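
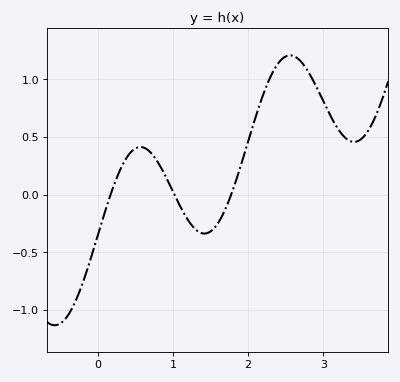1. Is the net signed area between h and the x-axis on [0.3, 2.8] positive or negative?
positive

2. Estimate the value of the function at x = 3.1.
0.7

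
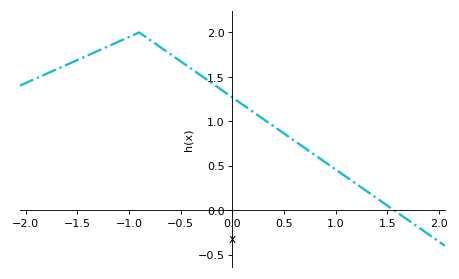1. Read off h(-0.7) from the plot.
1.84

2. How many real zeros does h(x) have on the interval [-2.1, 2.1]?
1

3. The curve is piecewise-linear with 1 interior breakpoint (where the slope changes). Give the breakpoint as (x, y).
(-0.9, 2)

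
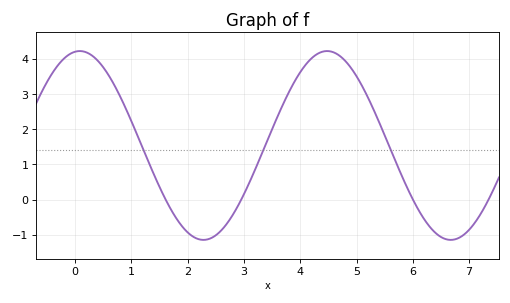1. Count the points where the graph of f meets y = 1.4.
3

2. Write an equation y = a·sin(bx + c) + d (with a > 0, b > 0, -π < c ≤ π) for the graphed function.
y = 2.68sin(1.4x + 1.5) + 1.54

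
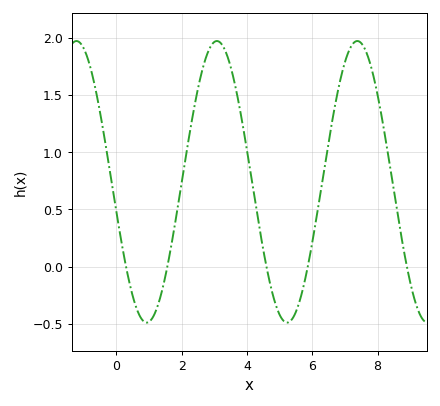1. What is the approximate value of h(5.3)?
-0.5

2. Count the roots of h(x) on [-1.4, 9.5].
5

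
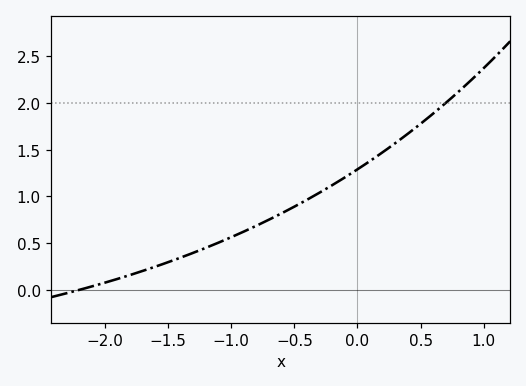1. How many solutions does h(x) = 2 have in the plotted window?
1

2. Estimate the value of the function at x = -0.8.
0.7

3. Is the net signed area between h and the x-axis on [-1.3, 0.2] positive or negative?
positive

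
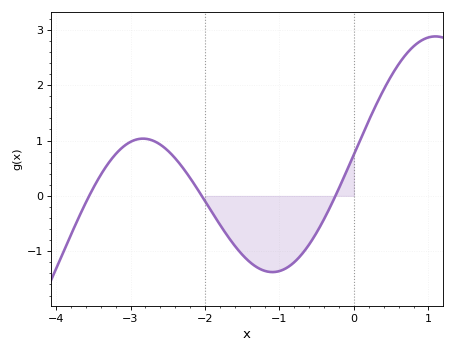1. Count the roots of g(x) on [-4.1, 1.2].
3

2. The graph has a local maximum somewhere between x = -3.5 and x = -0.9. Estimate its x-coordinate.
-2.8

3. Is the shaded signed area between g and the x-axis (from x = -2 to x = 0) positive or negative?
negative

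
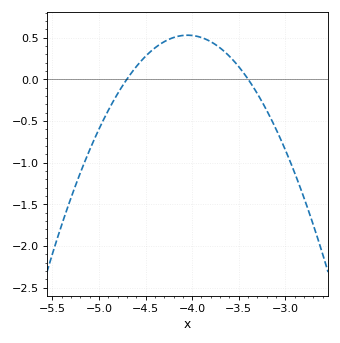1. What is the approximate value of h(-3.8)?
0.45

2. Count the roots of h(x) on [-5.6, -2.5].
2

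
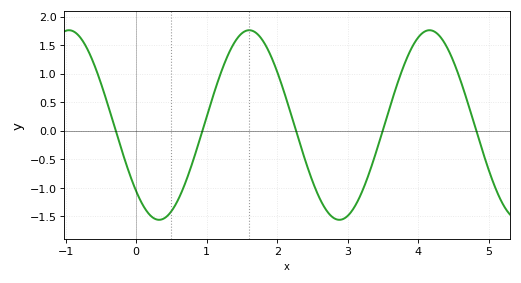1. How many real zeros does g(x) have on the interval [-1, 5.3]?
5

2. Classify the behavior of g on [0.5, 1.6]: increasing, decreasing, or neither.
increasing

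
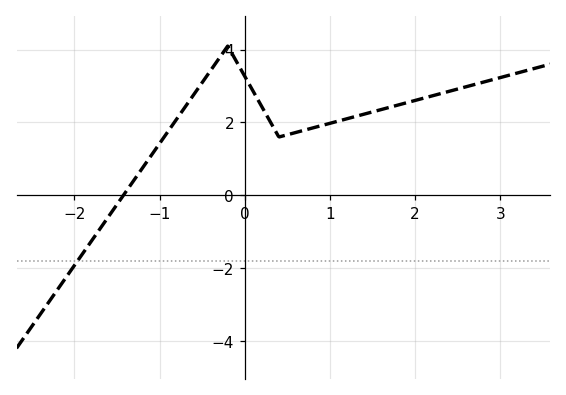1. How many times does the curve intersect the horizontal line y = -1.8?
1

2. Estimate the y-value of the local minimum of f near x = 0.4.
1.6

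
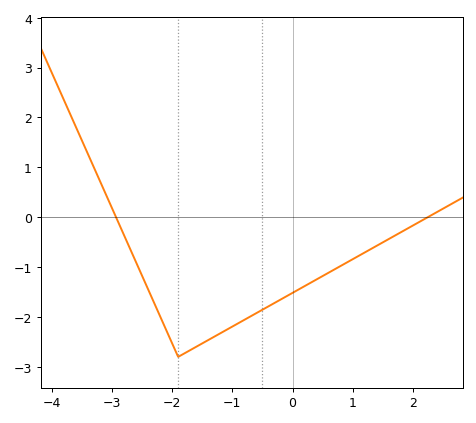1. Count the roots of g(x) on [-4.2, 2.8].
2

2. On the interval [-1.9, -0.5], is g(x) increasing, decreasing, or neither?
increasing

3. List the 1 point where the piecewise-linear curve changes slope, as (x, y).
(-1.9, -2.8)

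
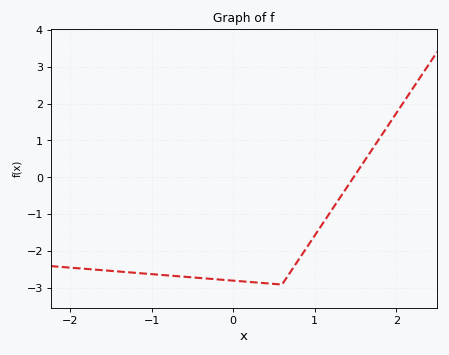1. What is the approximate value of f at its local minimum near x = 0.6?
-2.9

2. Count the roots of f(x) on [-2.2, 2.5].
1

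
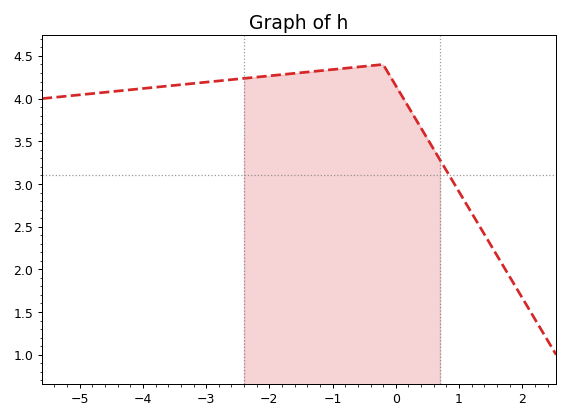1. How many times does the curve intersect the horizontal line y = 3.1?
1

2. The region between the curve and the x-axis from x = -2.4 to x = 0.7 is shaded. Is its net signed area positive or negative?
positive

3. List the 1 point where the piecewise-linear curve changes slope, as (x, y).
(-0.2, 4.4)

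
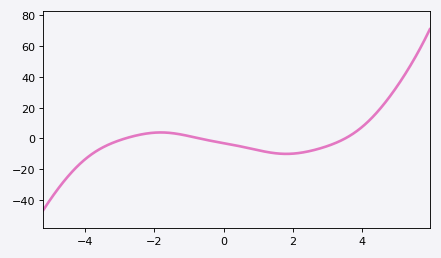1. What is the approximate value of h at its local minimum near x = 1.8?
-10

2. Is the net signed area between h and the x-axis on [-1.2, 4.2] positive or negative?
negative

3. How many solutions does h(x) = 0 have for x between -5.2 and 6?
3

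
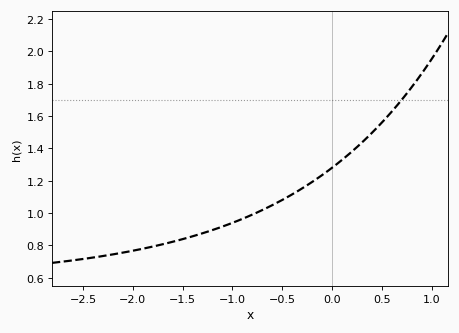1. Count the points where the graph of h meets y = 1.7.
1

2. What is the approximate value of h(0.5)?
1.56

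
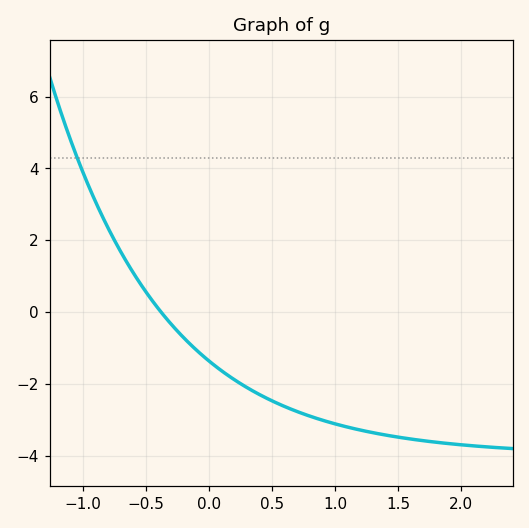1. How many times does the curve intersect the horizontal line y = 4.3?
1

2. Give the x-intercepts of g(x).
-0.4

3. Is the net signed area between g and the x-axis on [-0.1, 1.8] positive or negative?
negative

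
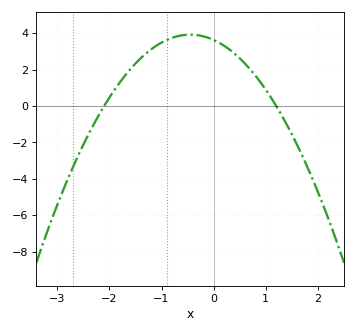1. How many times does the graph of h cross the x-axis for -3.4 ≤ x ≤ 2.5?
2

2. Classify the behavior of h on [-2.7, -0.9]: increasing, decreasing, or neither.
increasing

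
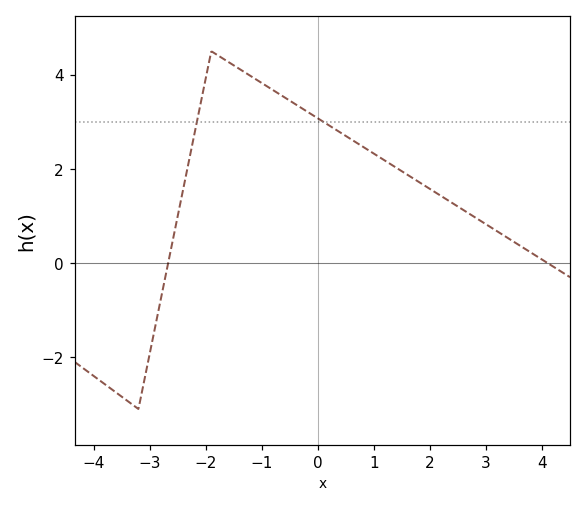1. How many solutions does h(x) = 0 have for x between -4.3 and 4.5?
2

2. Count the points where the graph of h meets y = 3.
2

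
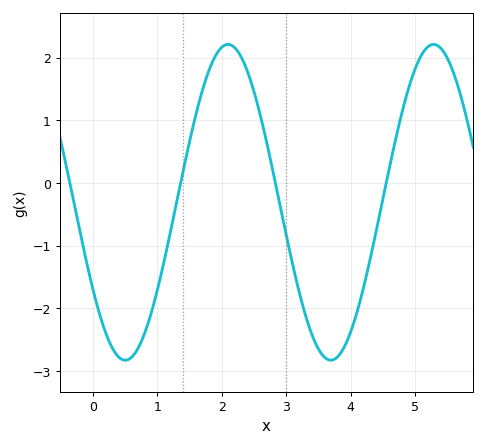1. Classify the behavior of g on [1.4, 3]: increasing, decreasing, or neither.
neither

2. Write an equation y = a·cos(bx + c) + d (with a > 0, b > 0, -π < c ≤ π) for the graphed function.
y = 2.52cos(1.97x + 2.15) - 0.31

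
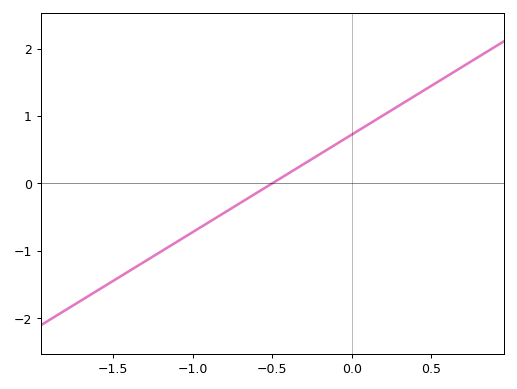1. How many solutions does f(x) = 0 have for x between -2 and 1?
1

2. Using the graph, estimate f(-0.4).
0.1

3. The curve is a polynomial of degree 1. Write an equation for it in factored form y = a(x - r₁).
y = 1.45(x + 0.5)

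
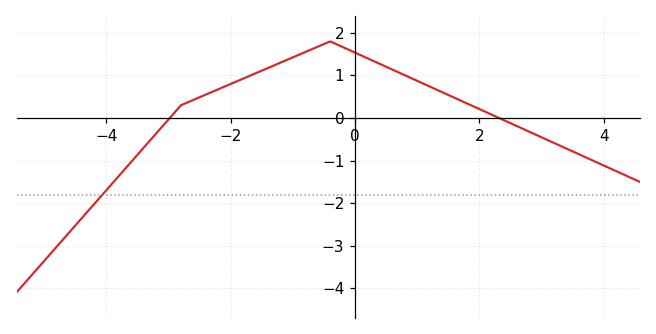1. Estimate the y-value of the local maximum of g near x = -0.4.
1.8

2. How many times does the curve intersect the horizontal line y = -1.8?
1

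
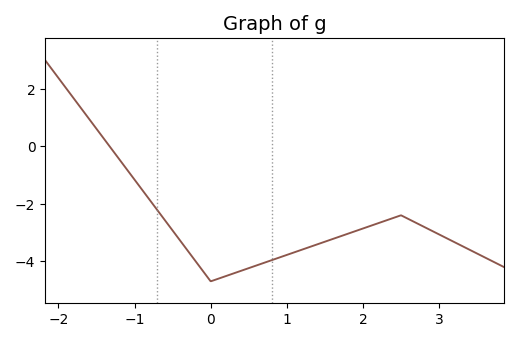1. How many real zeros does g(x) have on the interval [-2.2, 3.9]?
1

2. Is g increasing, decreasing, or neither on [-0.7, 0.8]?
neither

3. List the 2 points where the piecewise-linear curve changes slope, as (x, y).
(0, -4.7); (2.5, -2.4)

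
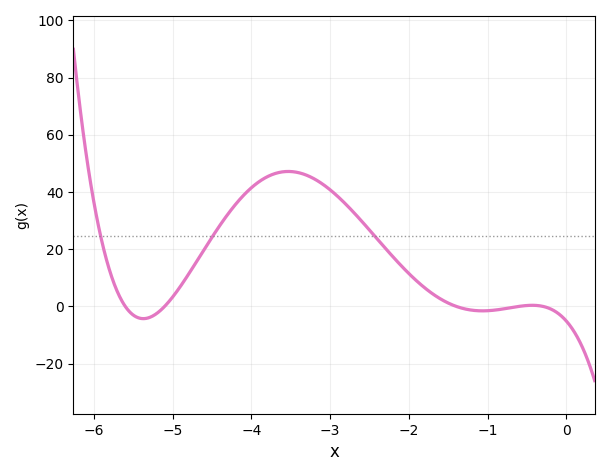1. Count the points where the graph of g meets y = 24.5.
3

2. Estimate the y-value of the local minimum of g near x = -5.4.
-4.29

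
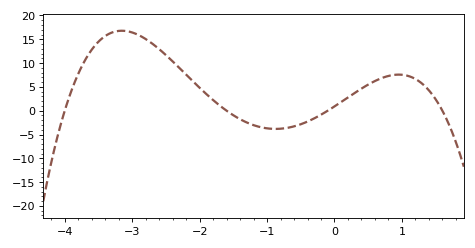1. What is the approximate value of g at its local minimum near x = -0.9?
-4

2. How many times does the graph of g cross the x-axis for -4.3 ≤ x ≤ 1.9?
4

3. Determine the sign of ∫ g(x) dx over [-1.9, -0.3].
negative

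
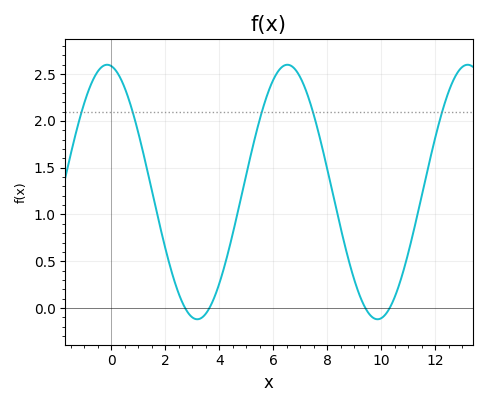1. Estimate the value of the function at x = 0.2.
2.5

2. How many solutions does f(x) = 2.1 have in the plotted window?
5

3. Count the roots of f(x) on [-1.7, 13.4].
4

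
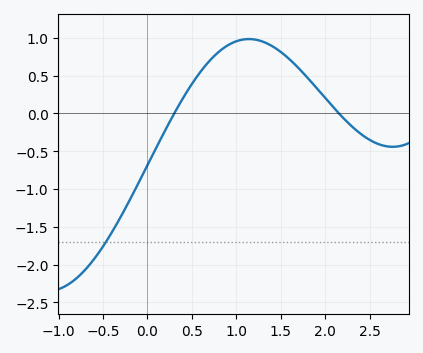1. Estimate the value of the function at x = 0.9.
0.9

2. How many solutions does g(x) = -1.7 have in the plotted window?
1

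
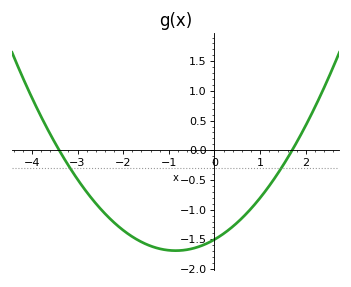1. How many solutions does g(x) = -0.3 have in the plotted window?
2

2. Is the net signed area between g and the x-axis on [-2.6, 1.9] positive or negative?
negative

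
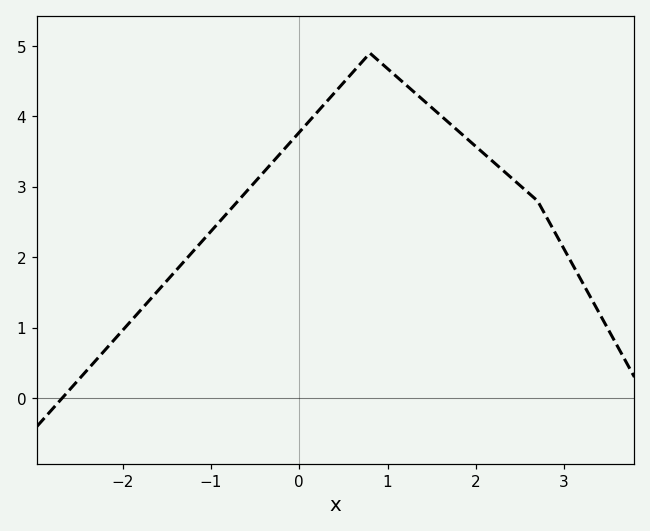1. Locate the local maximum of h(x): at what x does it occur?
0.8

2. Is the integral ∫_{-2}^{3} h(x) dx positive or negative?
positive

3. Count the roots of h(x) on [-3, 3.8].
1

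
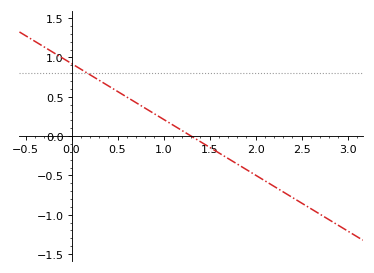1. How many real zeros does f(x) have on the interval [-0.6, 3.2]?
1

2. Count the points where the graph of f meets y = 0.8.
1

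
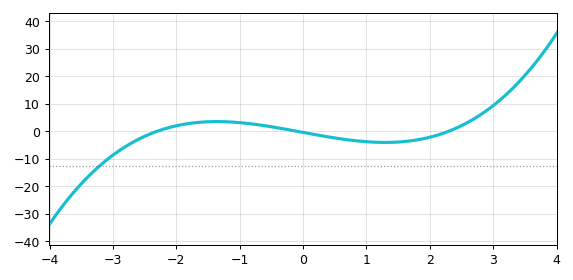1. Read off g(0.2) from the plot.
-1.28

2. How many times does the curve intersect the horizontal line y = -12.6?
1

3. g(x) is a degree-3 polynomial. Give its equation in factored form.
y = 0.81(x + 2.3)(x + 0.1)(x - 2.3)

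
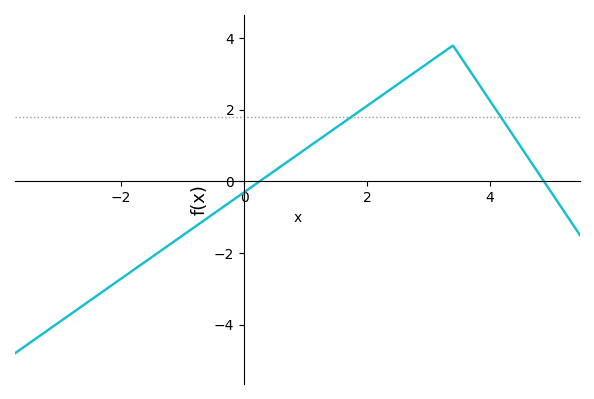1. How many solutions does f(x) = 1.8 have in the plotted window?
2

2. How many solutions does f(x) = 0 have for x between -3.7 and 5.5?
2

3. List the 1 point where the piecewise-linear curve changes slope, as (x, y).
(3.4, 3.8)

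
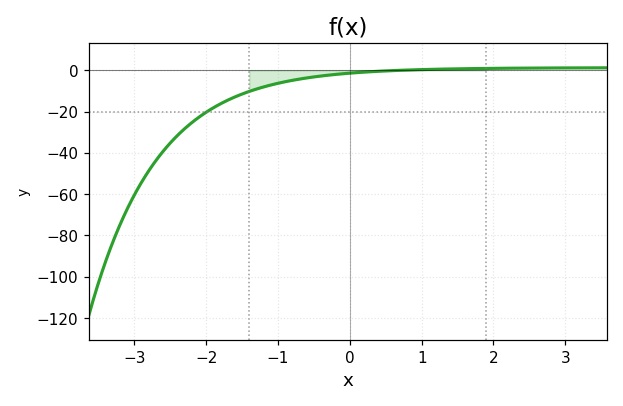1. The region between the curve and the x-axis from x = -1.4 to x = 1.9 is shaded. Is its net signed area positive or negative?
negative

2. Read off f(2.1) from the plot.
0.959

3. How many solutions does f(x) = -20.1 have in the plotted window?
1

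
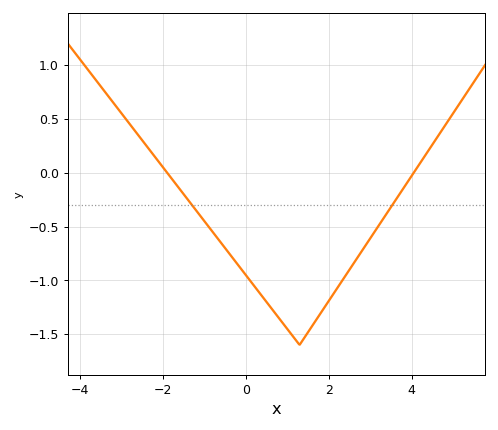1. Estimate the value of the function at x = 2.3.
-1.02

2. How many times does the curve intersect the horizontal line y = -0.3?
2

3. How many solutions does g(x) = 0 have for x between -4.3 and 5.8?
2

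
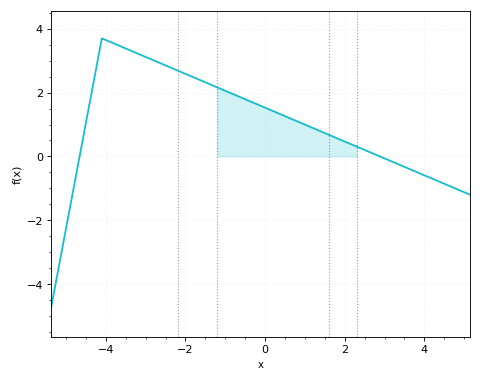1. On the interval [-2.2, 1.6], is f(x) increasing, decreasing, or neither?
decreasing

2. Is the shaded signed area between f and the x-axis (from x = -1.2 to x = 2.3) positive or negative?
positive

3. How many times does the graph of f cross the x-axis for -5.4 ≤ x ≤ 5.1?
2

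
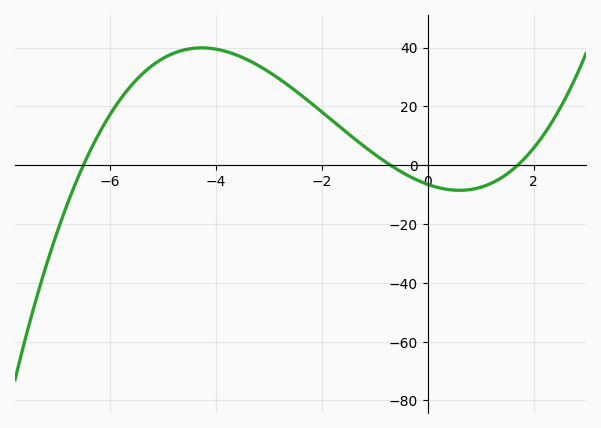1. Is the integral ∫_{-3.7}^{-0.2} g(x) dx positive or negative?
positive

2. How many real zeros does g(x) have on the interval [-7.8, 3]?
3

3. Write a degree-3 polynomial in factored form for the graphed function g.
y = 0.84(x + 6.5)(x + 0.7)(x - 1.7)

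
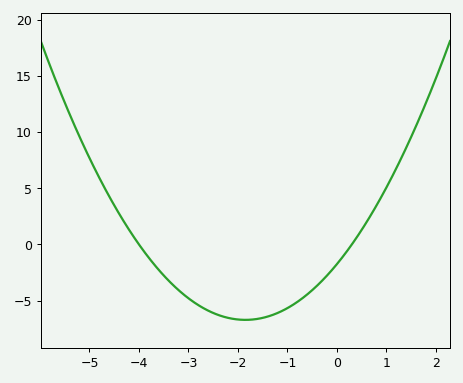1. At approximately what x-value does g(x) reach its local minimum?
-1.8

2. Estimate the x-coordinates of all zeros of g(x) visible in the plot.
-4, 0.2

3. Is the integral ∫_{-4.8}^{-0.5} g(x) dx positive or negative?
negative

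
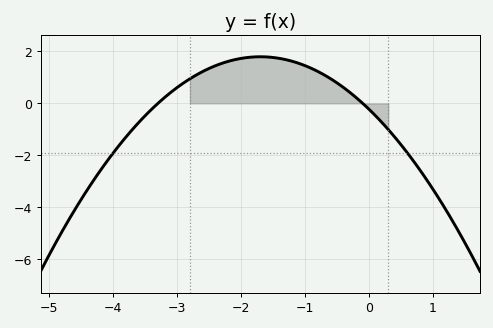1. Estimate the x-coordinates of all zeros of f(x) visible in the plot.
-3.3, -0.1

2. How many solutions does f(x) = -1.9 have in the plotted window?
2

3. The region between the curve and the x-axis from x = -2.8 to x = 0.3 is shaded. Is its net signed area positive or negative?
positive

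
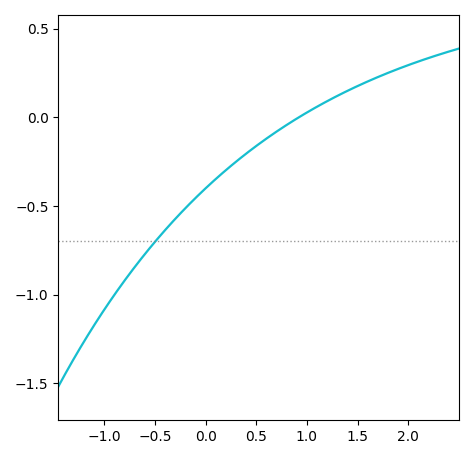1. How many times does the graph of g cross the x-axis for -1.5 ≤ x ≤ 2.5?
1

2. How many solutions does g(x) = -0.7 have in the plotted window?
1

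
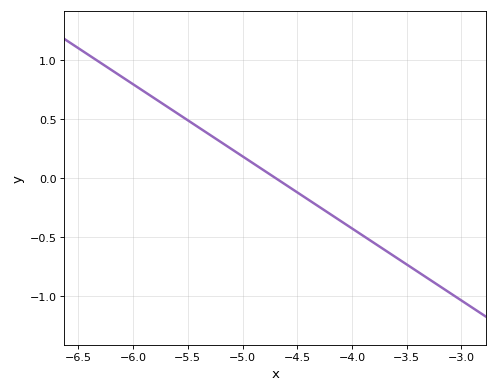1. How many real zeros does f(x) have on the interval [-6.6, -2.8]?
1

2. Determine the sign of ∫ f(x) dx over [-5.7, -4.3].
positive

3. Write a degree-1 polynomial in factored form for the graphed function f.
y = -0.61(x + 4.7)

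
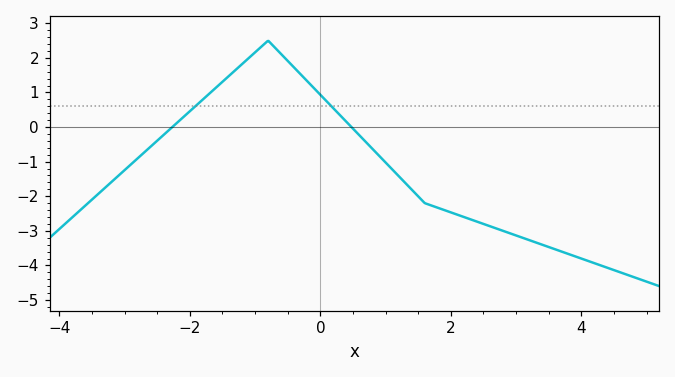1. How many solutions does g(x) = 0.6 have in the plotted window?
2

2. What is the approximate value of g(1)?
-1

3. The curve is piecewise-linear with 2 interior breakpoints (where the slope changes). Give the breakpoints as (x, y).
(-0.8, 2.5); (1.6, -2.2)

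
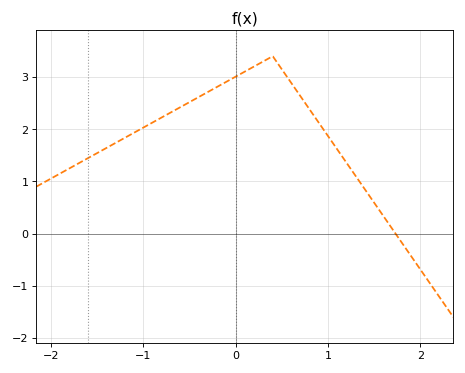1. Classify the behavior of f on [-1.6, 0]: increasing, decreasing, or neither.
increasing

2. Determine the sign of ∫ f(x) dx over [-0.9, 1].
positive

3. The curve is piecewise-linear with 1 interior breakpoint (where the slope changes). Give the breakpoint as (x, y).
(0.4, 3.4)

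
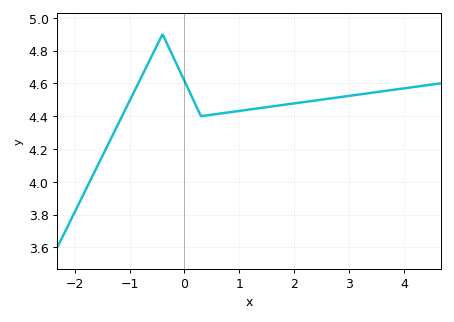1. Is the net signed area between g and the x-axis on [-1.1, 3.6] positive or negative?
positive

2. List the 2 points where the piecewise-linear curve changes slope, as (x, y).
(-0.4, 4.9); (0.3, 4.4)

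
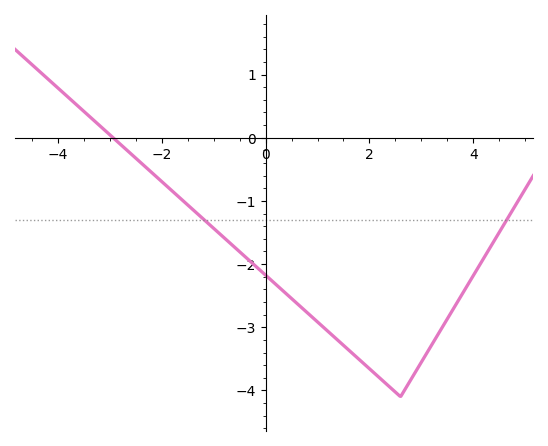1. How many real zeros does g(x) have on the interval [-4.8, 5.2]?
1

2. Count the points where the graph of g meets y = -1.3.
2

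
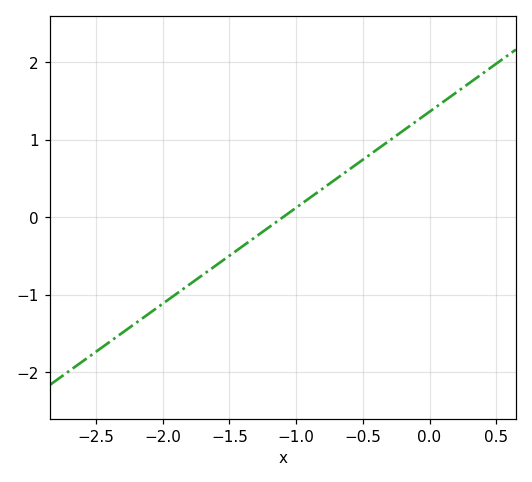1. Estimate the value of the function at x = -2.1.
-1.24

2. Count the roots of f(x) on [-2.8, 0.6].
1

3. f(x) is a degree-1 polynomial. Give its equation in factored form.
y = 1.24(x + 1.1)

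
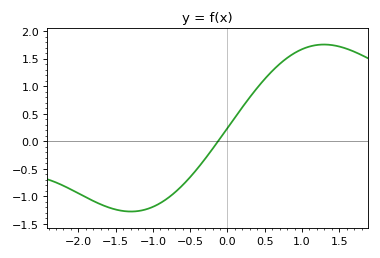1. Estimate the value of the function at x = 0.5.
1.13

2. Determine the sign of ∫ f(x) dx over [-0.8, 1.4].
positive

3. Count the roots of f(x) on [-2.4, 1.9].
1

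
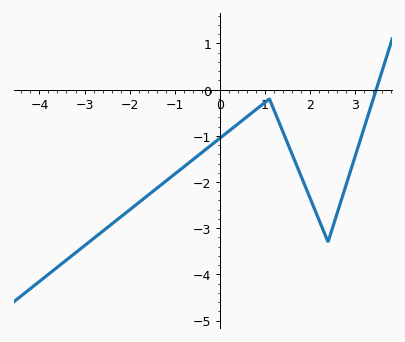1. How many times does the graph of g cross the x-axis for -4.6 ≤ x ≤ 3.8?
1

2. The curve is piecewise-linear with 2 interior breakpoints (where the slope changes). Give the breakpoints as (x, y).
(1.1, -0.2); (2.4, -3.3)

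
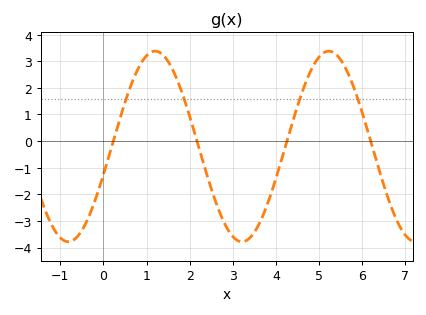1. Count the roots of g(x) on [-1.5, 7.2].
4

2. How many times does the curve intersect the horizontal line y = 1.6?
4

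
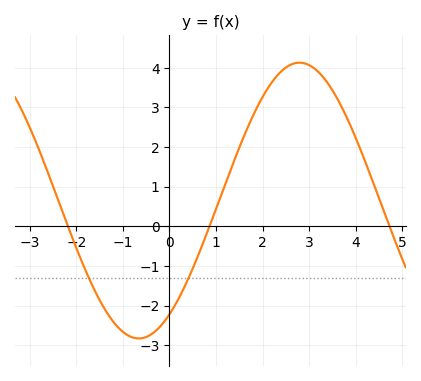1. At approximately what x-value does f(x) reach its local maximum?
2.79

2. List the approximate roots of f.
-2.18, 0.86, 4.73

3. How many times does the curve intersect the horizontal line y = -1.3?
2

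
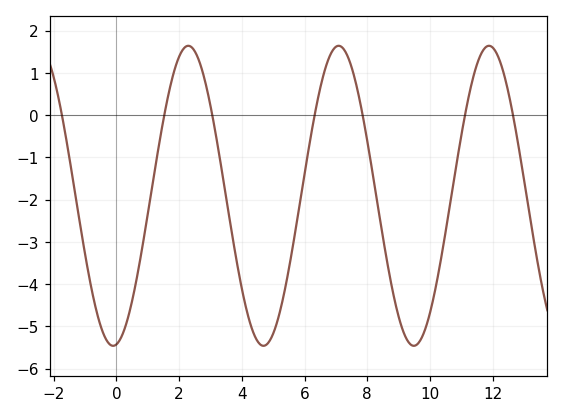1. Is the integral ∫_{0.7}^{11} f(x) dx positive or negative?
negative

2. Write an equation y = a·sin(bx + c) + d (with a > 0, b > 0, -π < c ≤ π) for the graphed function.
y = 3.55sin(1.31x - 1.43) - 1.91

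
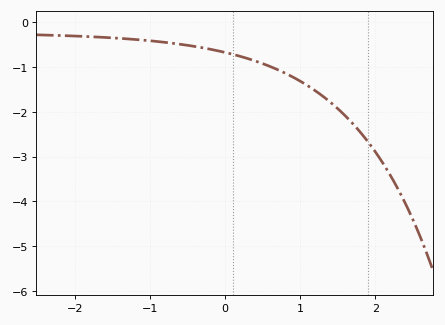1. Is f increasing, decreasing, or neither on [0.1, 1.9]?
decreasing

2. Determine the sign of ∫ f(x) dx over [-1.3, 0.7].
negative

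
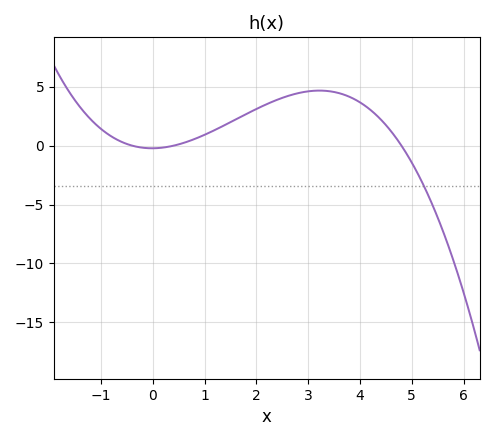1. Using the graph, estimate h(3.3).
4.67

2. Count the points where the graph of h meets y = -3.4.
1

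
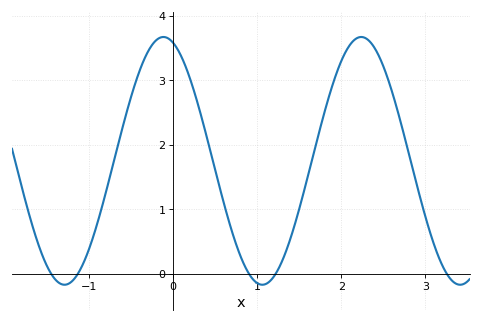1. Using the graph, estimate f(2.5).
3.2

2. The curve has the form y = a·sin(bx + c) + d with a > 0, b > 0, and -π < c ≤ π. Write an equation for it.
y = 1.92sin(2.7x + 1.9) + 1.75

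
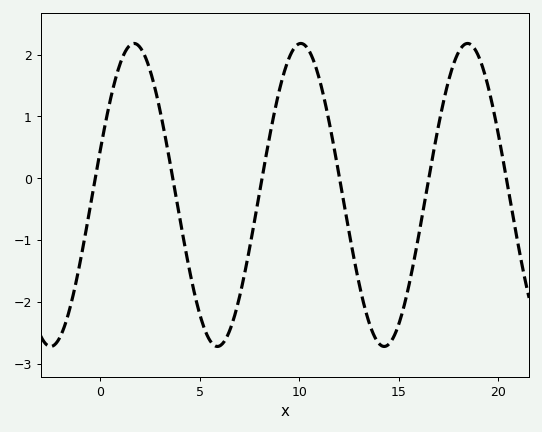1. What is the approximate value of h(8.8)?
1.13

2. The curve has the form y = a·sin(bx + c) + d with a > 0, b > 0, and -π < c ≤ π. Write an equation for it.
y = 2.45sin(0.75x + 0.292) - 0.27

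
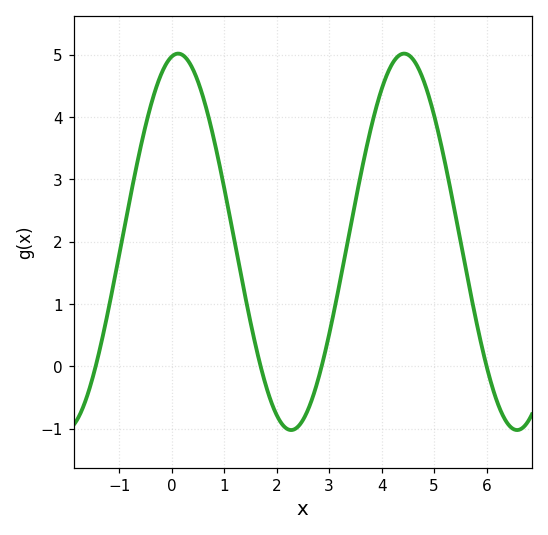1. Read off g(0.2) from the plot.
5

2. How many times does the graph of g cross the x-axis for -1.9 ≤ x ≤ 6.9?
4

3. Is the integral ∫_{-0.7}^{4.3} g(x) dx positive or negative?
positive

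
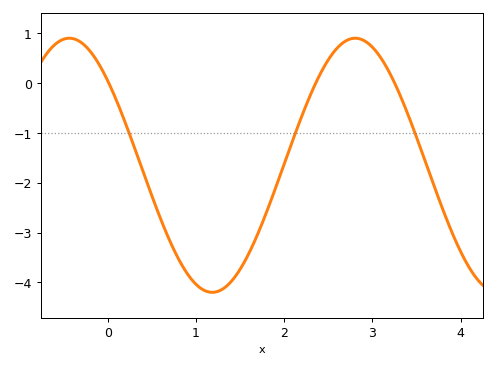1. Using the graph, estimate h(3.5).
-1.09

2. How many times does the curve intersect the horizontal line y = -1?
3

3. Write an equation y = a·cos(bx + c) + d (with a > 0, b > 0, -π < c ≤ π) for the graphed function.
y = 2.55cos(1.94x + 0.842) - 1.65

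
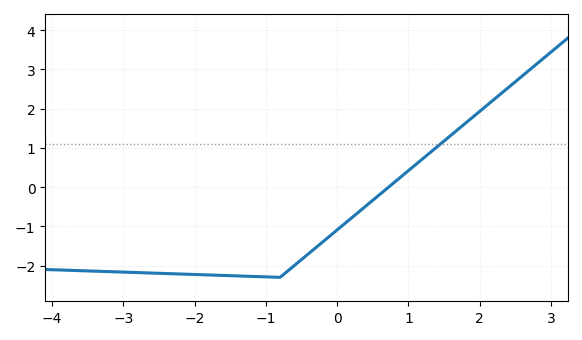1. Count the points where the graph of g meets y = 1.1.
1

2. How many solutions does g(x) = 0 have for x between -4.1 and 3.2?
1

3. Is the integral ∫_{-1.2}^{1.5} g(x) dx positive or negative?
negative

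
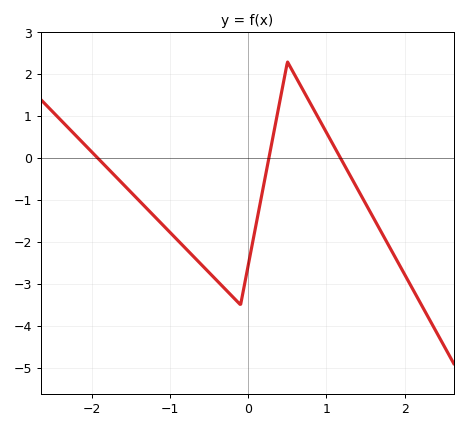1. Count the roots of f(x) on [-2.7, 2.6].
3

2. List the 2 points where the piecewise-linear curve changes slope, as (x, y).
(-0.1, -3.5); (0.5, 2.3)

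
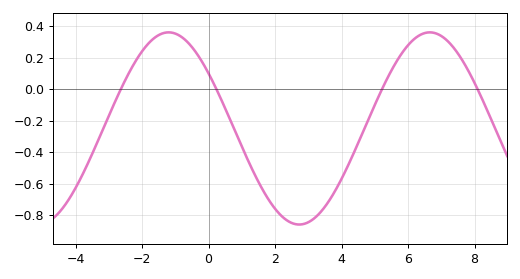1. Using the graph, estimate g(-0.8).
0.329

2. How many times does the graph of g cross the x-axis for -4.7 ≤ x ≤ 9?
4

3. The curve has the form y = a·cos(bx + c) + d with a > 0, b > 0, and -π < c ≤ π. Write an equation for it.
y = 0.61cos(0.8x + 0.96) - 0.25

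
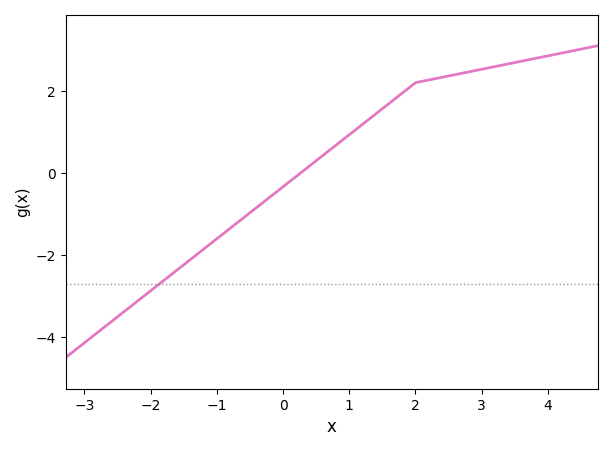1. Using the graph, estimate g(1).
0.932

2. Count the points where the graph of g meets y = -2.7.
1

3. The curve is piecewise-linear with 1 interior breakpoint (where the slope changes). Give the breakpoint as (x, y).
(2, 2.2)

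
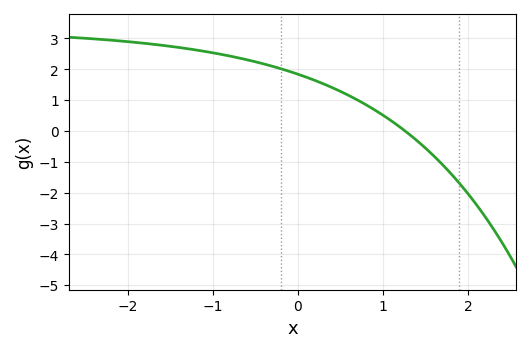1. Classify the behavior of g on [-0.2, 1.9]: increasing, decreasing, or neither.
decreasing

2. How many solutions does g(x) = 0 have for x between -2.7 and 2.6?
1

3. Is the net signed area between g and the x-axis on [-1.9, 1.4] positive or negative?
positive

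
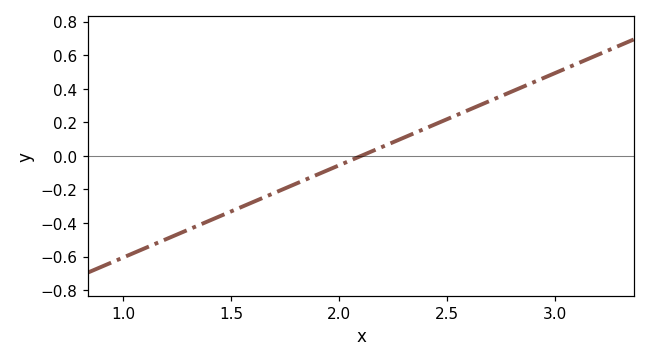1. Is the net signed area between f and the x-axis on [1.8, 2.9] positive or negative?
positive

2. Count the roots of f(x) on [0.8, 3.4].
1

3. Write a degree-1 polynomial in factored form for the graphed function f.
y = 0.55(x - 2.1)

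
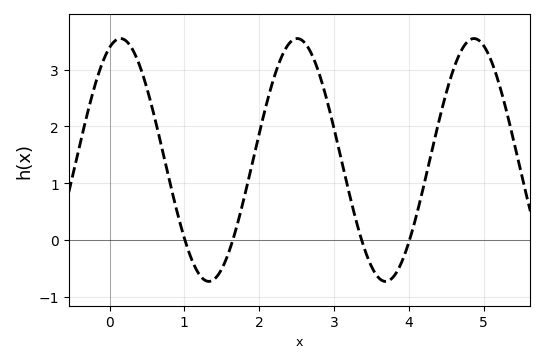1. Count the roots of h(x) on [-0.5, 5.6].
4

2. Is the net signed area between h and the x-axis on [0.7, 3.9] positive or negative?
positive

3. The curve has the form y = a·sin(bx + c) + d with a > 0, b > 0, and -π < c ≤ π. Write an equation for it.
y = 2.14sin(2.66x + 1.18) + 1.41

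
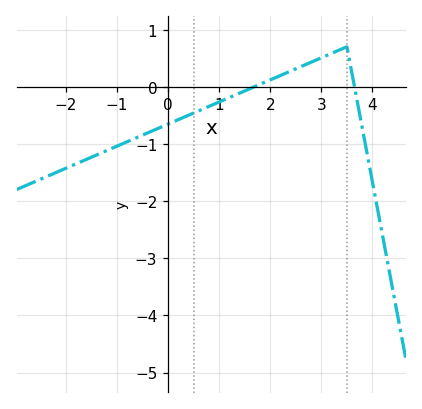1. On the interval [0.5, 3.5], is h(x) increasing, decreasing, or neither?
increasing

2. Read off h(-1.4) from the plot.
-1.19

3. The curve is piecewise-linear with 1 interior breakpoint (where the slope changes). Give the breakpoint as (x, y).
(3.5, 0.7)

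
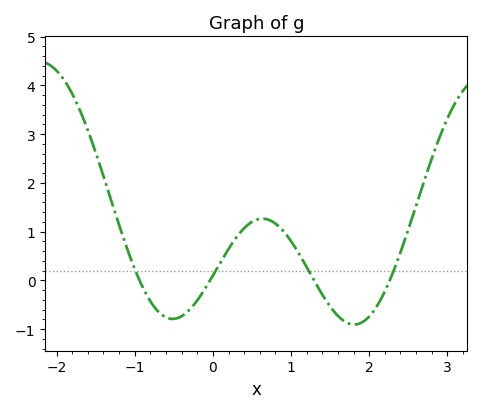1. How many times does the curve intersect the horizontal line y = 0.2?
4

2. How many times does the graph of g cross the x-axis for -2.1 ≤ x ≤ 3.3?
4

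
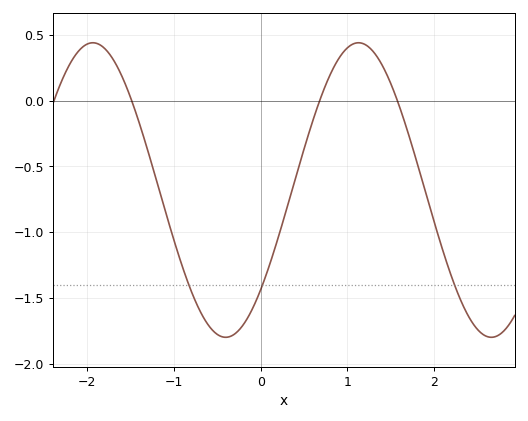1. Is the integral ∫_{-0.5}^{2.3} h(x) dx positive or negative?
negative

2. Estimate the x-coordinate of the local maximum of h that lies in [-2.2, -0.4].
-1.94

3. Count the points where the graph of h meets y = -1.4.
3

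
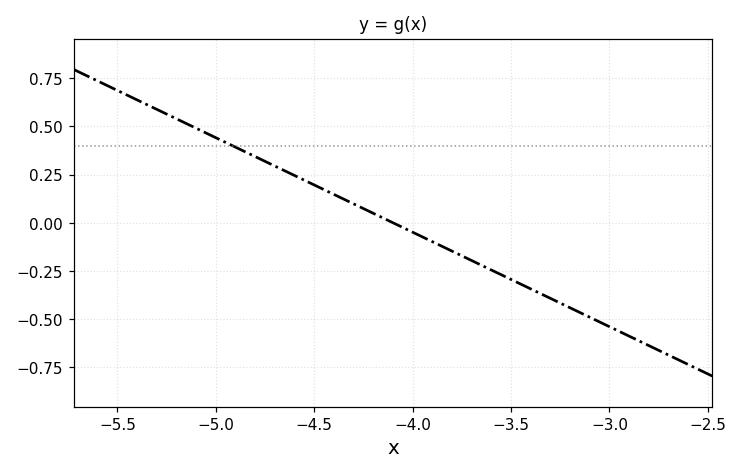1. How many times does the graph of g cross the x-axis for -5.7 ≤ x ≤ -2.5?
1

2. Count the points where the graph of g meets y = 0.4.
1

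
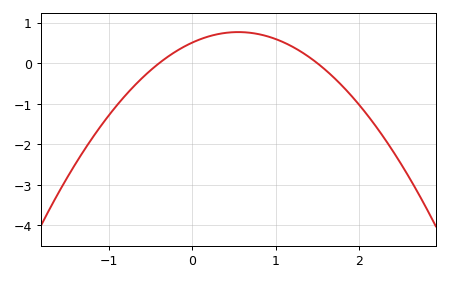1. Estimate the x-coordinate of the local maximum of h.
0.5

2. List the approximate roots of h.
-0.4, 1.5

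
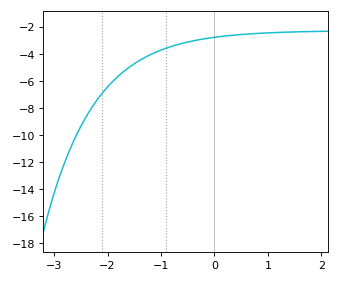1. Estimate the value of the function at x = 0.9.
-2.48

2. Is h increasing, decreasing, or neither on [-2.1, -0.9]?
increasing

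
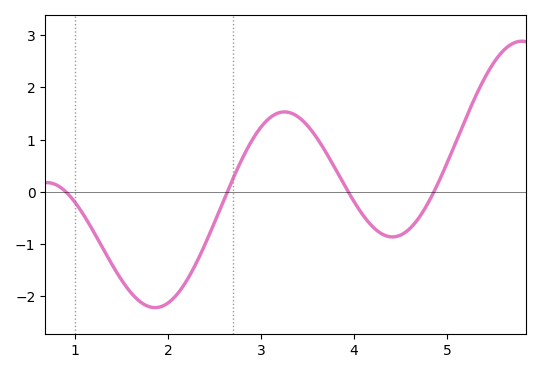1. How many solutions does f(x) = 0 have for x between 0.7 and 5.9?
4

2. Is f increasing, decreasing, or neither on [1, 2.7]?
neither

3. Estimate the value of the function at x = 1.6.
-1.93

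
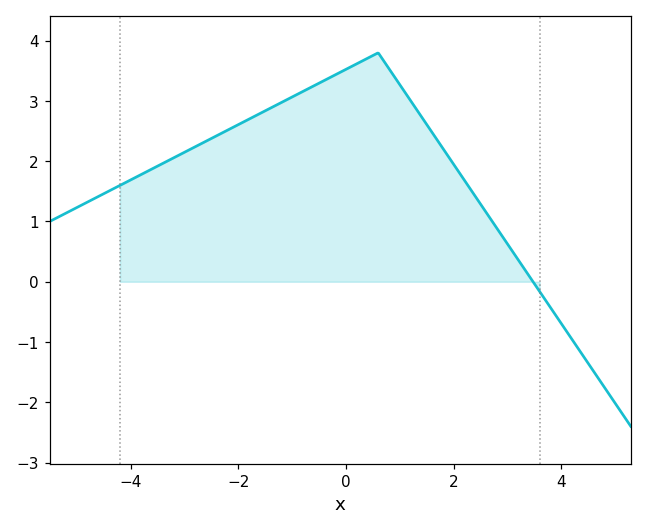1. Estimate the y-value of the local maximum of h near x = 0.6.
3.8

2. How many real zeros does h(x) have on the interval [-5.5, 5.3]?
1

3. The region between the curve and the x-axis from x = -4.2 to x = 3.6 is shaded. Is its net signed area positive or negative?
positive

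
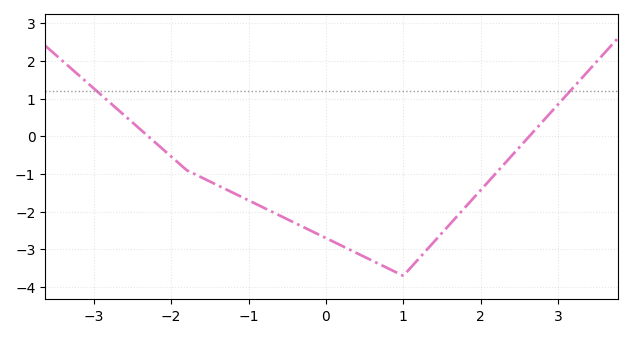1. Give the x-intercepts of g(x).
-2.3, 2.63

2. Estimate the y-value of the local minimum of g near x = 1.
-3.7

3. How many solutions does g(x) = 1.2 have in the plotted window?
2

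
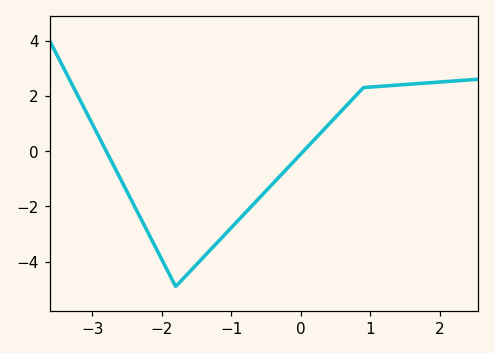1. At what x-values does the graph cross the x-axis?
-2.8, 0.037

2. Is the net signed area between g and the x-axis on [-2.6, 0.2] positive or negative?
negative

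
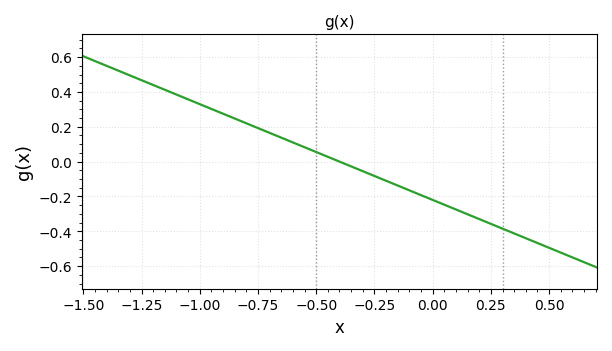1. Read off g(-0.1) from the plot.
-0.16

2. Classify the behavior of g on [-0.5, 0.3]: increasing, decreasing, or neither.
decreasing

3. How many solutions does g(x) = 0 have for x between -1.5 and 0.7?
1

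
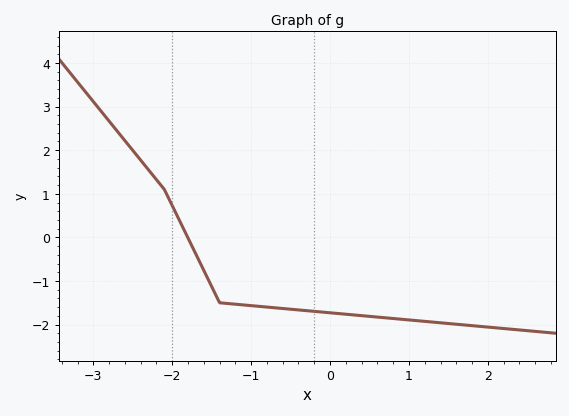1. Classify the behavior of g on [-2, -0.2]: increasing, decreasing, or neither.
decreasing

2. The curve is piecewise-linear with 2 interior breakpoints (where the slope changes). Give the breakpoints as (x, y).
(-2.1, 1.1); (-1.4, -1.5)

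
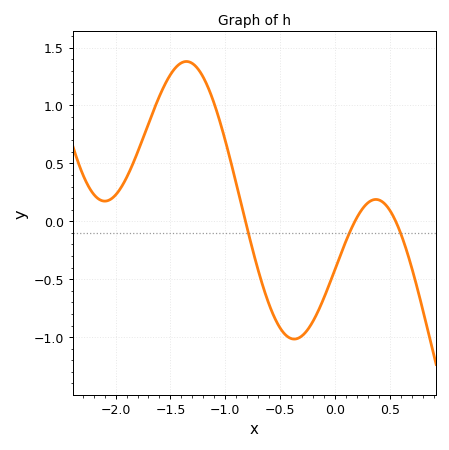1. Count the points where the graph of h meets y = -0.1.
3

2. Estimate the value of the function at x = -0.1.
-0.65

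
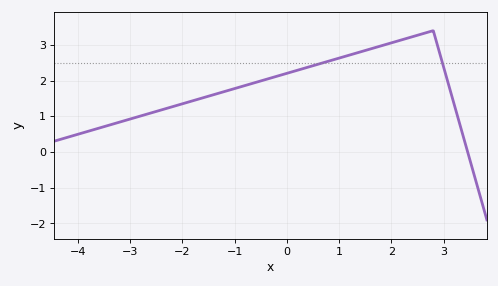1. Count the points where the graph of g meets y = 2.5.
2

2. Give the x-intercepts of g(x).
3.46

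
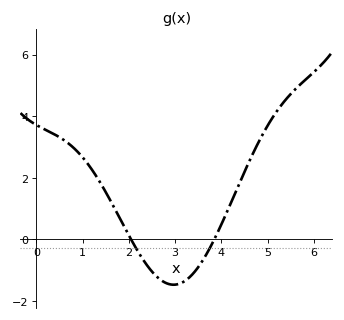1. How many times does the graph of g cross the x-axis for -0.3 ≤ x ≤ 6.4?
2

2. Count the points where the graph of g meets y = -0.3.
2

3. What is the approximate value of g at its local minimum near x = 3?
-1.48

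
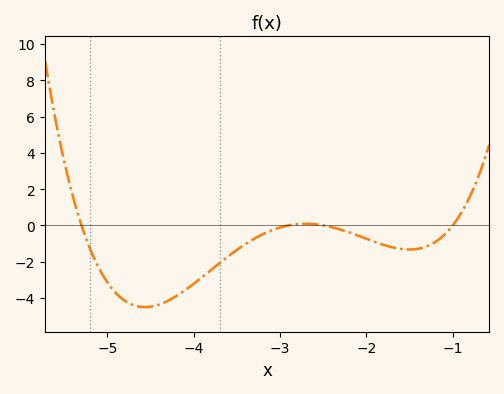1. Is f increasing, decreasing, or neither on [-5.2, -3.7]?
neither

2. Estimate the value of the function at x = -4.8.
-4.15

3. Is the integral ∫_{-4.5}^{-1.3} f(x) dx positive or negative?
negative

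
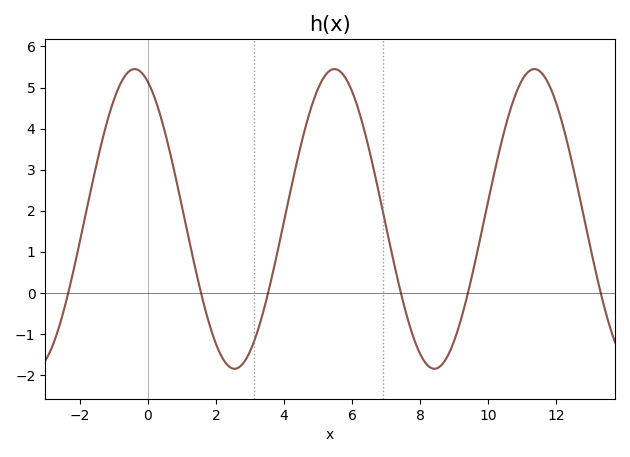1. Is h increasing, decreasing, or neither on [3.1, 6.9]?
neither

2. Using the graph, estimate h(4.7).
4.25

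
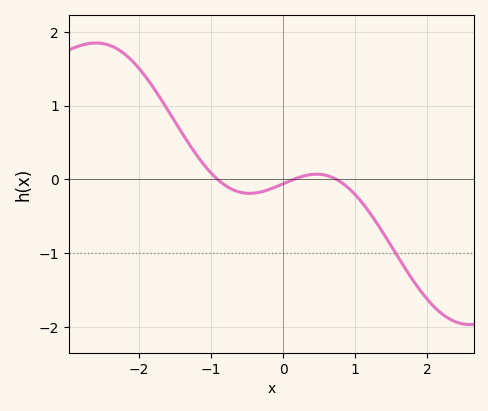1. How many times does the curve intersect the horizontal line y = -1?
1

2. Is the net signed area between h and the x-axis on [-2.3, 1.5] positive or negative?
positive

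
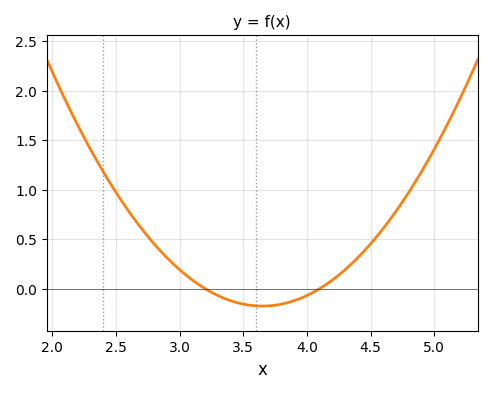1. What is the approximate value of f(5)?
1.41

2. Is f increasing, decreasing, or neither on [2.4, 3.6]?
decreasing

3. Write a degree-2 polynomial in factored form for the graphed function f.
y = 0.87(x - 3.2)(x - 4.1)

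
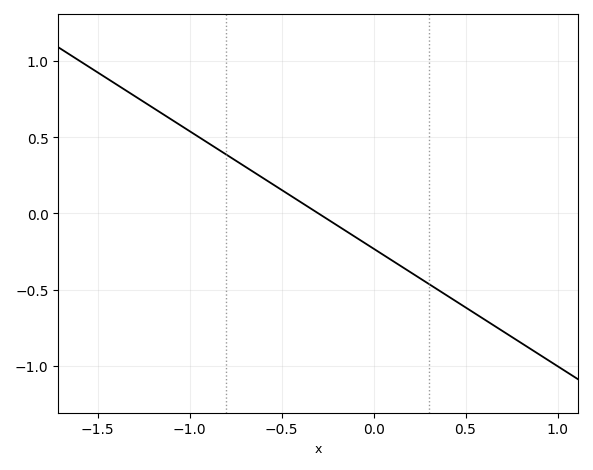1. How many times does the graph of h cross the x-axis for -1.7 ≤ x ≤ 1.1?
1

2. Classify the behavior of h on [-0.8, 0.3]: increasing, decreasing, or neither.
decreasing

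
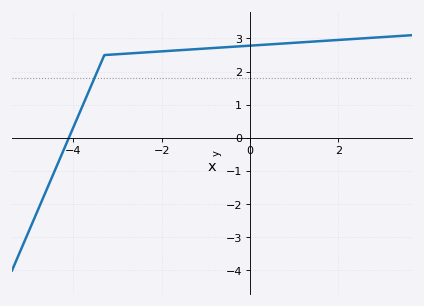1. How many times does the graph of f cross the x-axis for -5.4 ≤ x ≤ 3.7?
1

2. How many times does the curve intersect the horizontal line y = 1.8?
1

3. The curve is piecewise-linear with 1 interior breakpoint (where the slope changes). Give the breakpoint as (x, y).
(-3.3, 2.5)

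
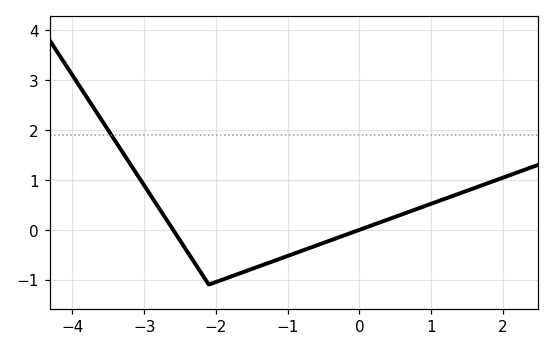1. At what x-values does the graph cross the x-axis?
-2.6, 0.004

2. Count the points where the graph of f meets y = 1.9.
1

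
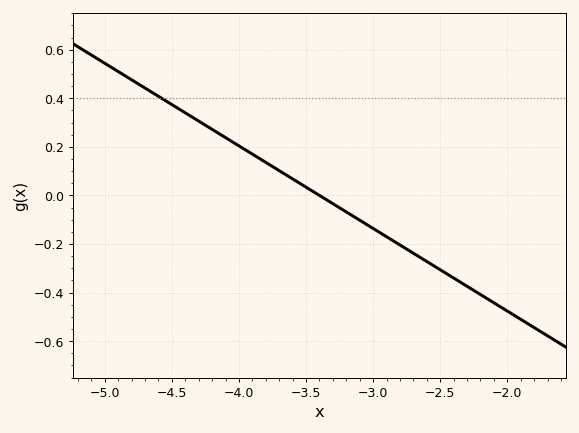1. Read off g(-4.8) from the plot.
0.48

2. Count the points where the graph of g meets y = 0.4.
1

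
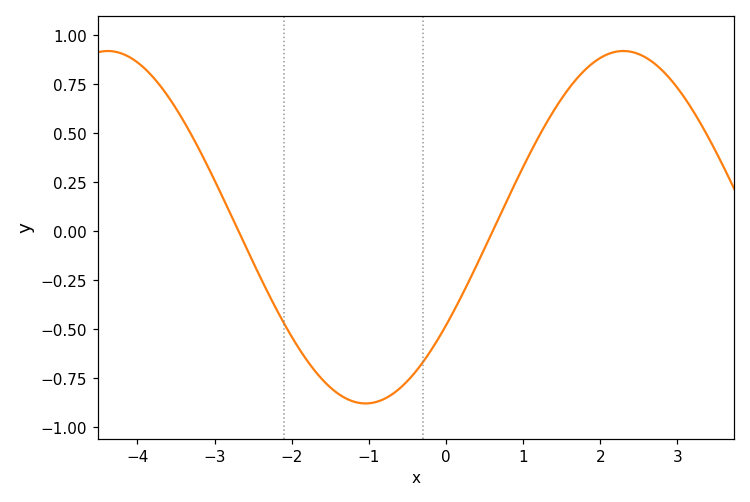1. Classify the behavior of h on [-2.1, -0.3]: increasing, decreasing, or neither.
neither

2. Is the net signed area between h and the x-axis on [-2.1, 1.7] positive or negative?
negative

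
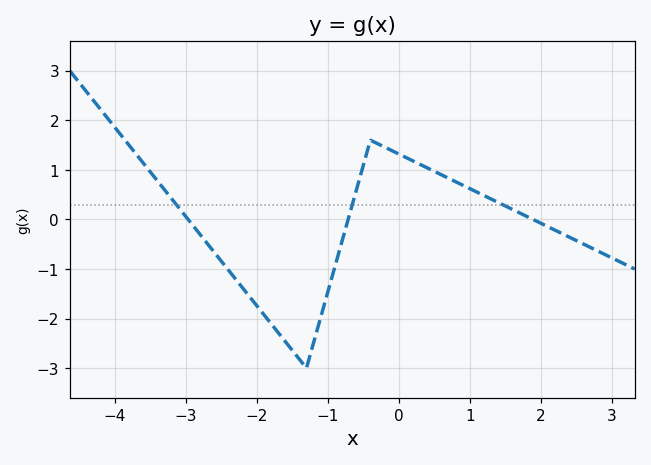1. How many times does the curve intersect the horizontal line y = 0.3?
3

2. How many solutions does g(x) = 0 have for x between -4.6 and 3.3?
3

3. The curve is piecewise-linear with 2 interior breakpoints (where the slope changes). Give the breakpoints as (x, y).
(-1.3, -3); (-0.4, 1.6)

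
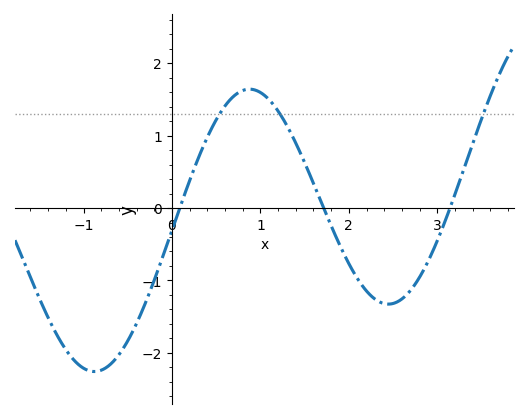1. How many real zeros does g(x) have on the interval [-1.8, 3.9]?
3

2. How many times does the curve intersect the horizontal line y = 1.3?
3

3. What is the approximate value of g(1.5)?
0.6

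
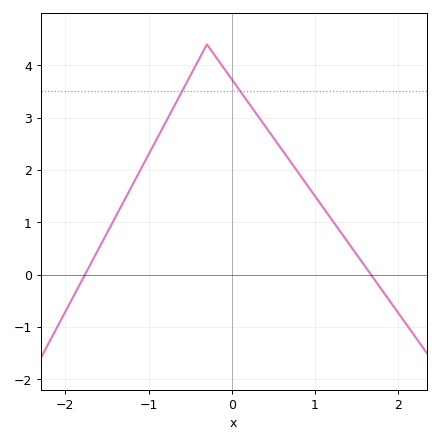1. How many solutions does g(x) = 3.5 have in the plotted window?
2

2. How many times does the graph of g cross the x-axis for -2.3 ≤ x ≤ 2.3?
2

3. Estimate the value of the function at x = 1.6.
0.158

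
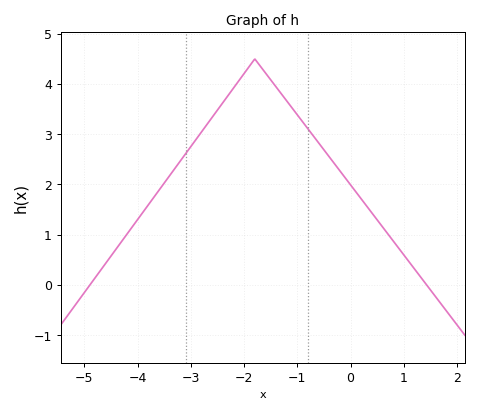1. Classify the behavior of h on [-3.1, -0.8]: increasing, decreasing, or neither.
neither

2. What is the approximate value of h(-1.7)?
4.36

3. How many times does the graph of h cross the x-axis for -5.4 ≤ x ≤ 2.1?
2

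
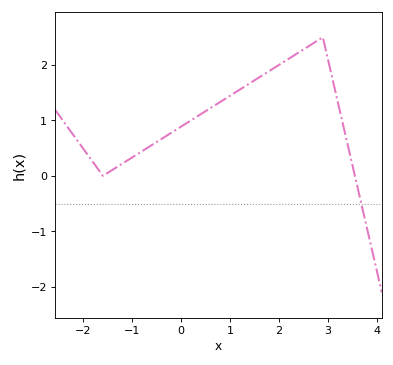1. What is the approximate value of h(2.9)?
2.5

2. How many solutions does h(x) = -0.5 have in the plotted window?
1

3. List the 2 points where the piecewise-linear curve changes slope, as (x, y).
(-1.6, 0); (2.9, 2.5)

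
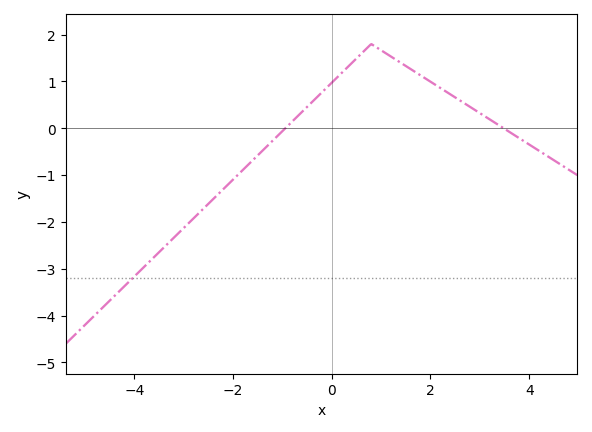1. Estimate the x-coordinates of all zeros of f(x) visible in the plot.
-0.94, 3.48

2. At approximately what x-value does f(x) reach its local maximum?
0.799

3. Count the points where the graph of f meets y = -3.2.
1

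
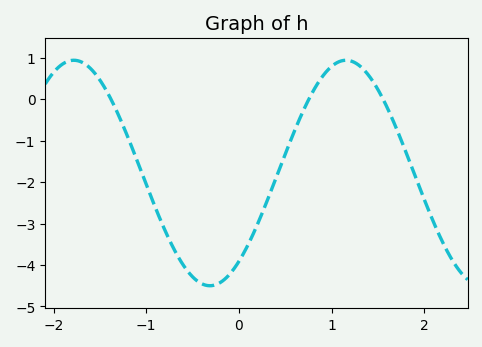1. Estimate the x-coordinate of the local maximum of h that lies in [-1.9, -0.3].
-1.8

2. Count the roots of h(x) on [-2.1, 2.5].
3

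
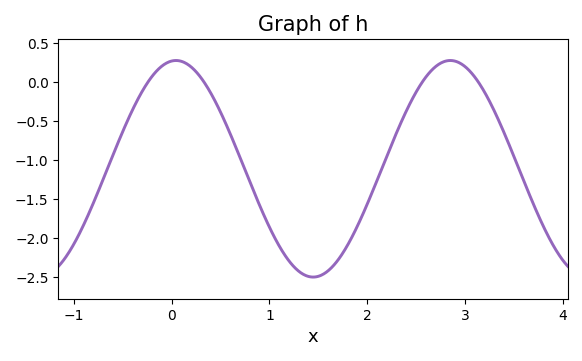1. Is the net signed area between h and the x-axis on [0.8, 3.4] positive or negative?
negative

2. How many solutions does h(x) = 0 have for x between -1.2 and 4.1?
4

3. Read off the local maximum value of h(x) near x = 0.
0.3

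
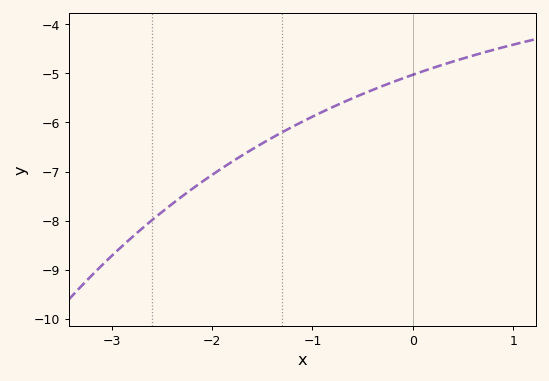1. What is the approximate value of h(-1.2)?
-6.09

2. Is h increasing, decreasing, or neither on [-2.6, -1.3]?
increasing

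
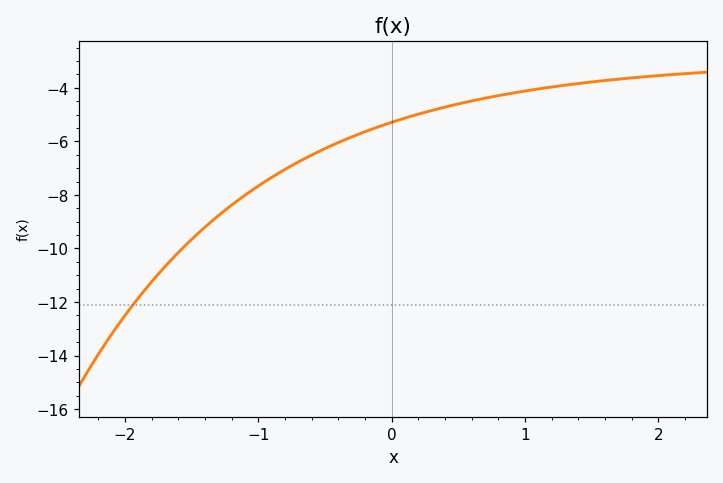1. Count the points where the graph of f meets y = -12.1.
1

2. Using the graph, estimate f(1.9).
-3.59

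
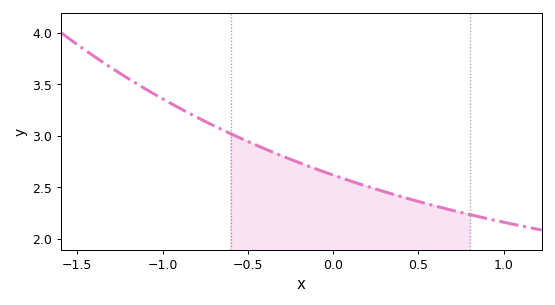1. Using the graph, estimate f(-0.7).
3.1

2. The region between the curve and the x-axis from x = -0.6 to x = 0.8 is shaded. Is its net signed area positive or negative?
positive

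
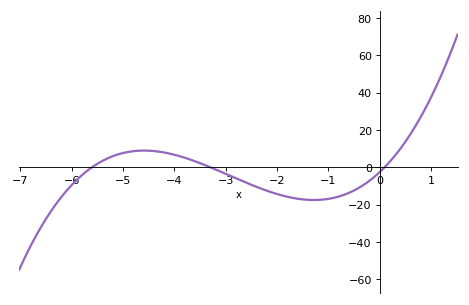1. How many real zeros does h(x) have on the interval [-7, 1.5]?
3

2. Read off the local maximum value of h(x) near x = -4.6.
8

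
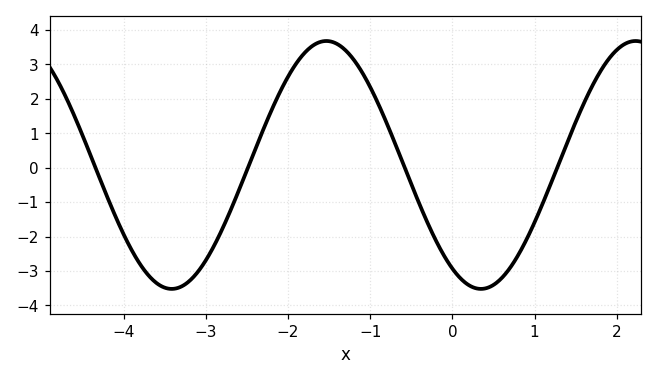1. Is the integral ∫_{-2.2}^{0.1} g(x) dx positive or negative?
positive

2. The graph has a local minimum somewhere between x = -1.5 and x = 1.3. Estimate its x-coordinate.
0.3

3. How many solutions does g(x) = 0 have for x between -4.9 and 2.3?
4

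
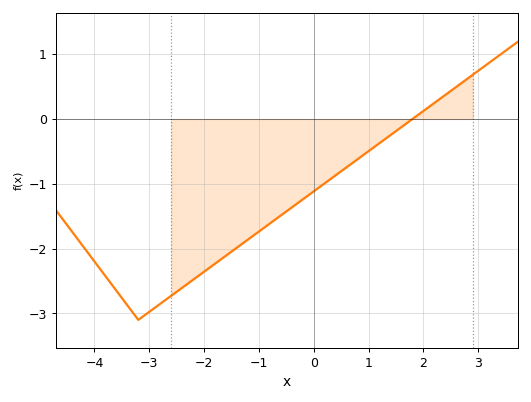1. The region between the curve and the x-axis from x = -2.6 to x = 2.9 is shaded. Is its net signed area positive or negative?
negative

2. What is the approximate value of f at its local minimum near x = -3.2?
-3.1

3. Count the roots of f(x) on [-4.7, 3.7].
1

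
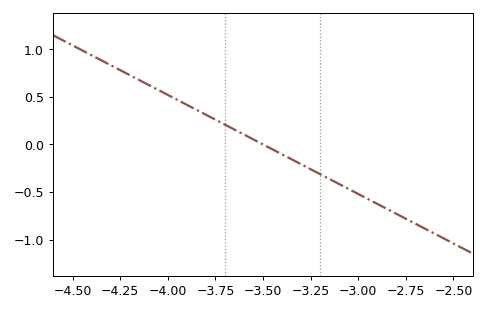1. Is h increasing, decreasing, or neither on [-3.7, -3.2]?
decreasing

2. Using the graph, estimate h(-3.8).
0.3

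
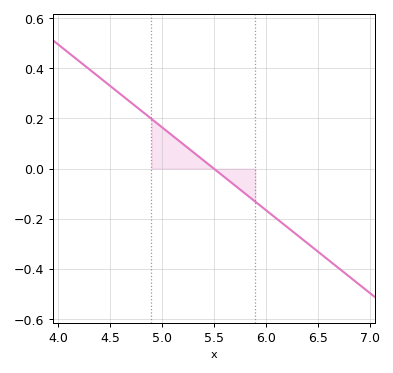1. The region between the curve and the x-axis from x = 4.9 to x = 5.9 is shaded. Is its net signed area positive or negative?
positive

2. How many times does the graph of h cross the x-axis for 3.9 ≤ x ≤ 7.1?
1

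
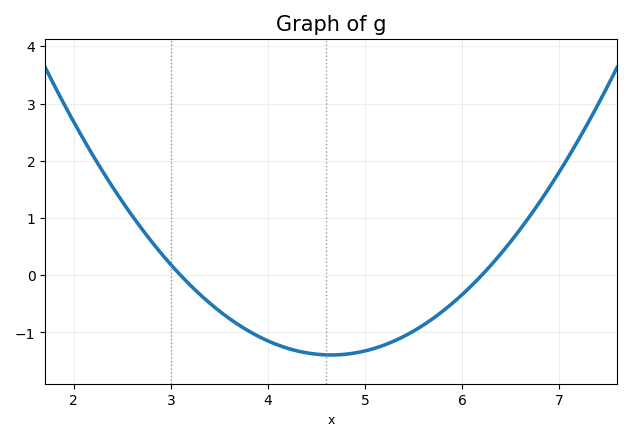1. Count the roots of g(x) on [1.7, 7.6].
2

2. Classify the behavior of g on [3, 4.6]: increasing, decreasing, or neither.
decreasing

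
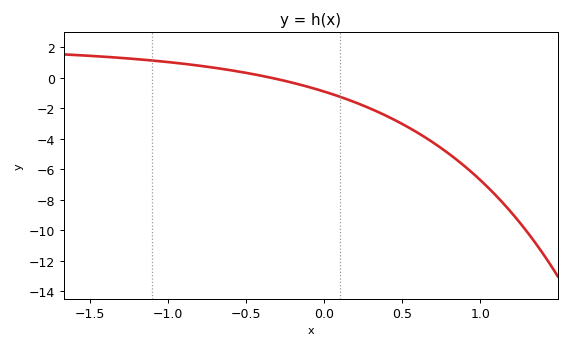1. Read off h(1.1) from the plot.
-7.8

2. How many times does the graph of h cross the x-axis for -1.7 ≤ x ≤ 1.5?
1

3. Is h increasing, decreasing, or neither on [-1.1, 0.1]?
decreasing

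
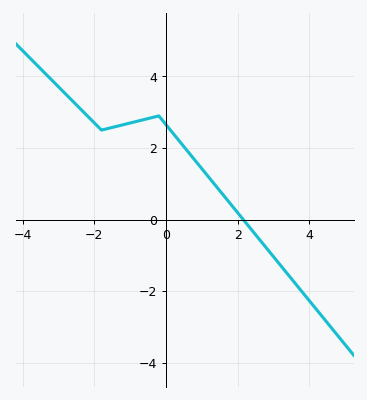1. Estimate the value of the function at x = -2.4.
3.2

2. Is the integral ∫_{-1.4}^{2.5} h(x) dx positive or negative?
positive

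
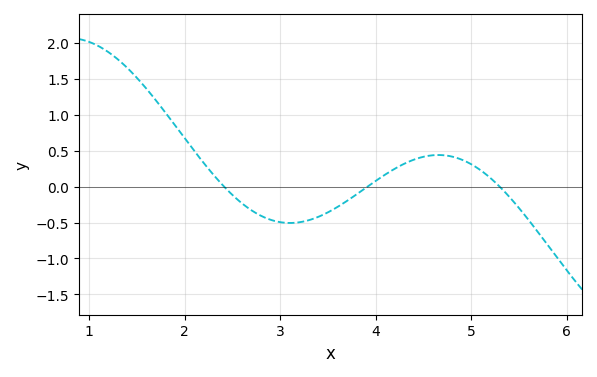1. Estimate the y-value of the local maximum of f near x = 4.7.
0.45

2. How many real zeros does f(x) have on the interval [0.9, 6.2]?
3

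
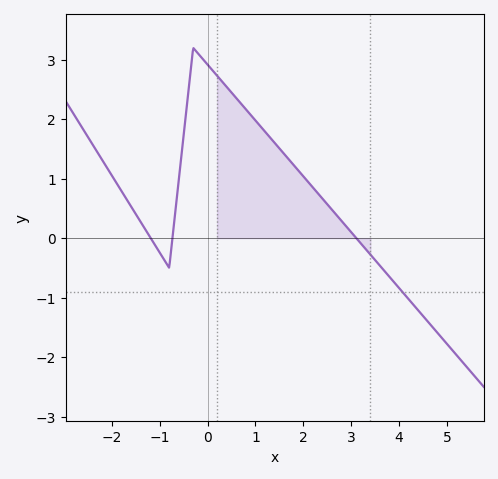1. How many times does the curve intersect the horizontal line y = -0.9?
1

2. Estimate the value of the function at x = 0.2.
2.7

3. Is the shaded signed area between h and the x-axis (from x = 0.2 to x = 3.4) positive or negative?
positive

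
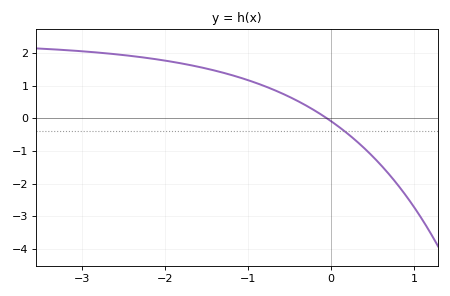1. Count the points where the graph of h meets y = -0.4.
1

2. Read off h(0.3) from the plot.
-0.689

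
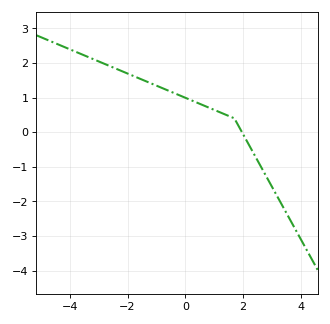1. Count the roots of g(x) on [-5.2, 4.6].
1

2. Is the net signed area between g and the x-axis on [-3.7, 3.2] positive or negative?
positive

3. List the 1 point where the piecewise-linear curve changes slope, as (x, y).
(1.7, 0.4)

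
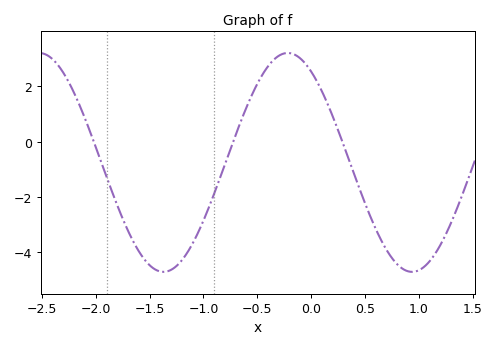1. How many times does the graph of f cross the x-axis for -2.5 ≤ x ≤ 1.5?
3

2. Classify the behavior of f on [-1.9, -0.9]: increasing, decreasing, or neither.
neither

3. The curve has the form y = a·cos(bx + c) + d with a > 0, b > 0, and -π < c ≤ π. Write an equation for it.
y = 3.95cos(2.72x + 0.59) - 0.75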